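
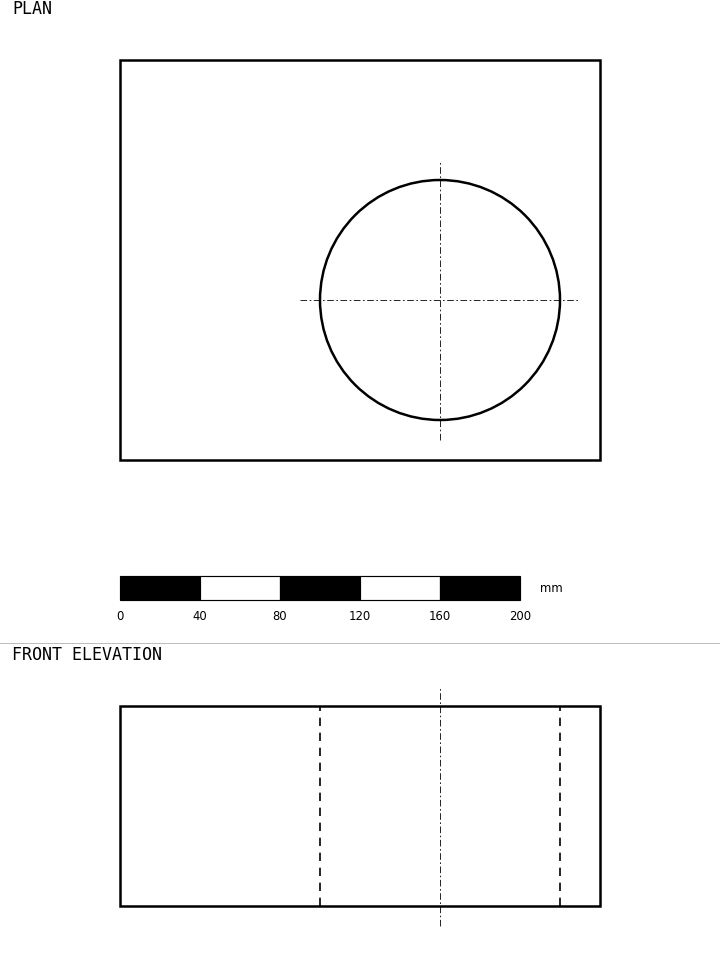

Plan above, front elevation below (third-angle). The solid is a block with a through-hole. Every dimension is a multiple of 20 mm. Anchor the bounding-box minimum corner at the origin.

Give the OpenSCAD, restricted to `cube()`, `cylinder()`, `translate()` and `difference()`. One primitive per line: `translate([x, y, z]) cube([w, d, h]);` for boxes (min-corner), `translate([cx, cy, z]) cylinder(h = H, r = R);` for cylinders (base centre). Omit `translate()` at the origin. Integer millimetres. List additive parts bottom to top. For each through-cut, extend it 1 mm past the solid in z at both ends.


difference() {
  cube([240, 200, 100]);
  translate([160, 80, -1]) cylinder(h = 102, r = 60);
}


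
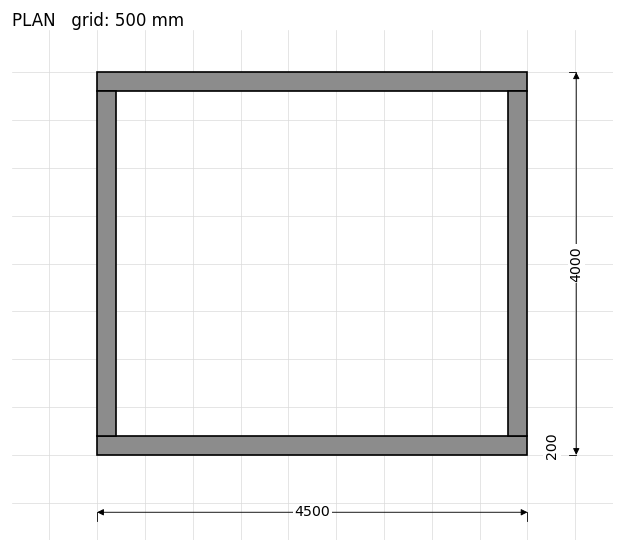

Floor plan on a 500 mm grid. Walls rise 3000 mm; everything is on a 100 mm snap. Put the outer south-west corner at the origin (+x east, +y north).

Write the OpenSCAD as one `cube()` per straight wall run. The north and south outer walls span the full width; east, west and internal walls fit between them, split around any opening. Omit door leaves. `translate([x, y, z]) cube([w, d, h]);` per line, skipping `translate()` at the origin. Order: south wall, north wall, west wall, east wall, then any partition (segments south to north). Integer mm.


cube([4500, 200, 3000]);
translate([0, 3800, 0]) cube([4500, 200, 3000]);
translate([0, 200, 0]) cube([200, 3600, 3000]);
translate([4300, 200, 0]) cube([200, 3600, 3000]);


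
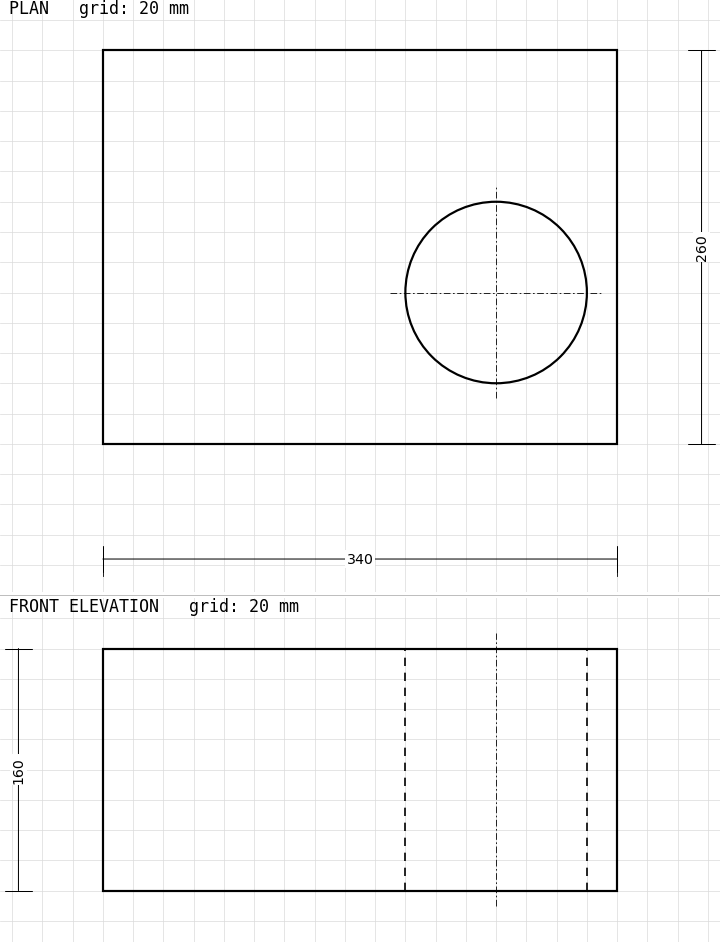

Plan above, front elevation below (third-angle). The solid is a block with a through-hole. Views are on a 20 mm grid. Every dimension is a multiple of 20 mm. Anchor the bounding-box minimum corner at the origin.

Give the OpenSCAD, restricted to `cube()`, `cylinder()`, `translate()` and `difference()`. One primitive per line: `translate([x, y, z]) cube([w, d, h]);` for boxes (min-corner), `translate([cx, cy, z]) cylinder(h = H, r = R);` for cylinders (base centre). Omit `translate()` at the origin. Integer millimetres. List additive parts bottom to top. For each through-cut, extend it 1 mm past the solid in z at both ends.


difference() {
  cube([340, 260, 160]);
  translate([260, 100, -1]) cylinder(h = 162, r = 60);
}


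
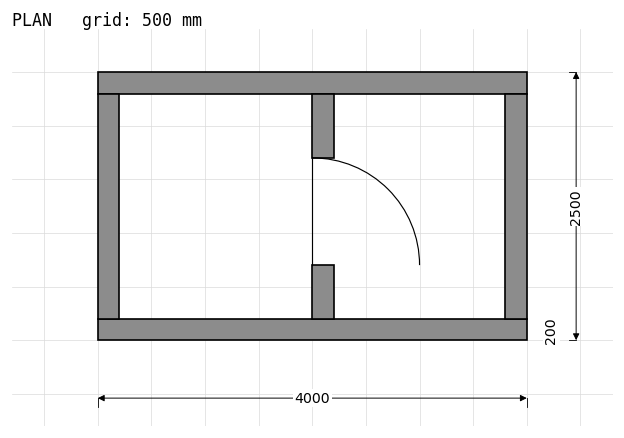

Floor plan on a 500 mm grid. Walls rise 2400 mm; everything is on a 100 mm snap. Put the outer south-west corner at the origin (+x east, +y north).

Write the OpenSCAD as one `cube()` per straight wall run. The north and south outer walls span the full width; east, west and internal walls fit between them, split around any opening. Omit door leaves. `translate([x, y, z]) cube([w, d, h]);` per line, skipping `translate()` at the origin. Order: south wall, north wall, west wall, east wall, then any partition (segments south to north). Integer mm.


cube([4000, 200, 2400]);
translate([0, 2300, 0]) cube([4000, 200, 2400]);
translate([0, 200, 0]) cube([200, 2100, 2400]);
translate([3800, 200, 0]) cube([200, 2100, 2400]);
translate([2000, 200, 0]) cube([200, 500, 2400]);
translate([2000, 1700, 0]) cube([200, 600, 2400]);


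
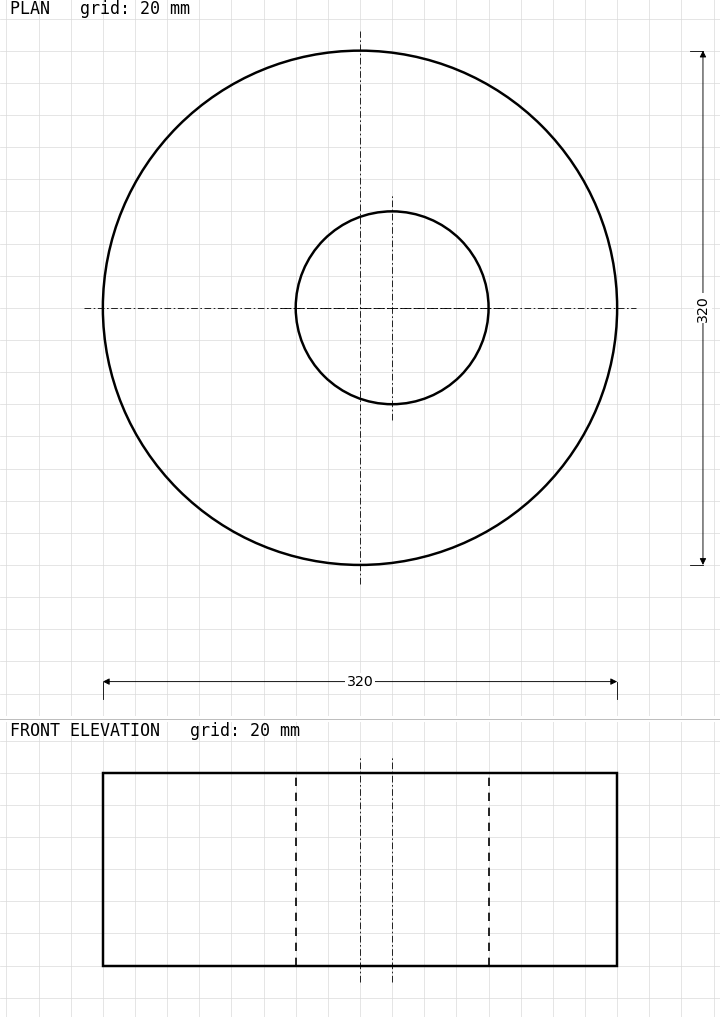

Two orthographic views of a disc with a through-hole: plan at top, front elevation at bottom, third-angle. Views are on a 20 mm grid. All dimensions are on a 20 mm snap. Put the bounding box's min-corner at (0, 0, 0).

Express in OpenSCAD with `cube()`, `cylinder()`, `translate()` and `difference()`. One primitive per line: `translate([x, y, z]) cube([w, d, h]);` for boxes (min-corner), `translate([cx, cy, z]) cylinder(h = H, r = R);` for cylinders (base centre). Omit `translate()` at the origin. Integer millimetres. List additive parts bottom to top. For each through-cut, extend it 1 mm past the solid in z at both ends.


difference() {
  translate([160, 160, 0]) cylinder(h = 120, r = 160);
  translate([180, 160, -1]) cylinder(h = 122, r = 60);
}


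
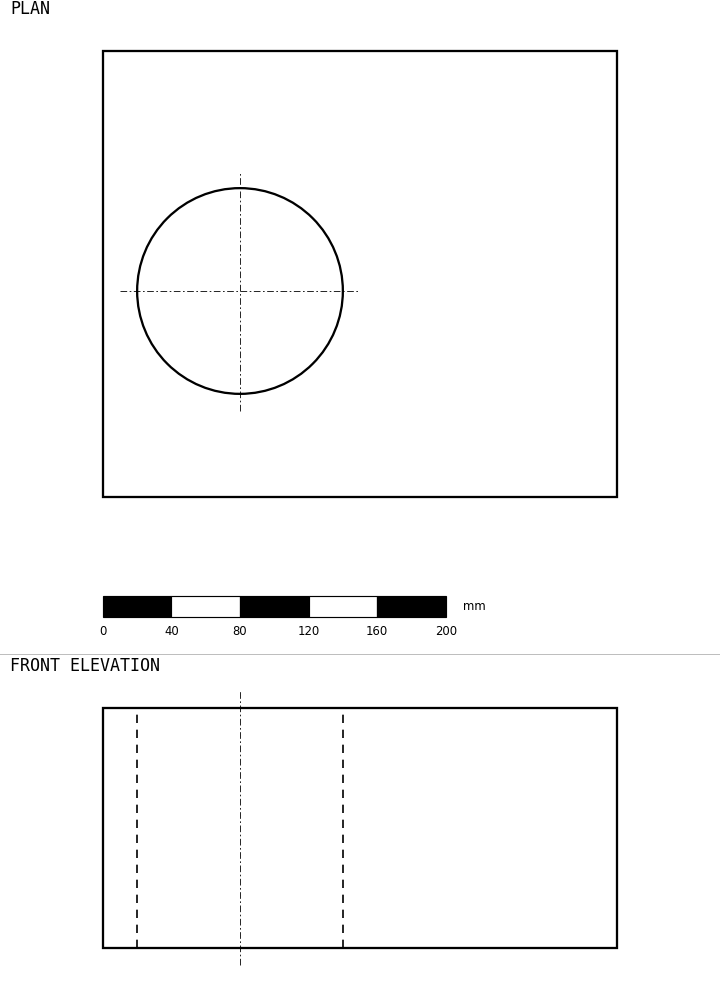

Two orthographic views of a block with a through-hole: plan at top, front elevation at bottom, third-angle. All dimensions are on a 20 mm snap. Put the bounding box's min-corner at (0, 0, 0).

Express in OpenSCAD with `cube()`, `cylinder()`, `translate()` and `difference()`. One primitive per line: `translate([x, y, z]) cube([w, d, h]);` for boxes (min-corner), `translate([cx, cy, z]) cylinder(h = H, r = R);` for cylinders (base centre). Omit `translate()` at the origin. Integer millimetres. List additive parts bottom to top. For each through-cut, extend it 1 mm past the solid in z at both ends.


difference() {
  cube([300, 260, 140]);
  translate([80, 120, -1]) cylinder(h = 142, r = 60);
}


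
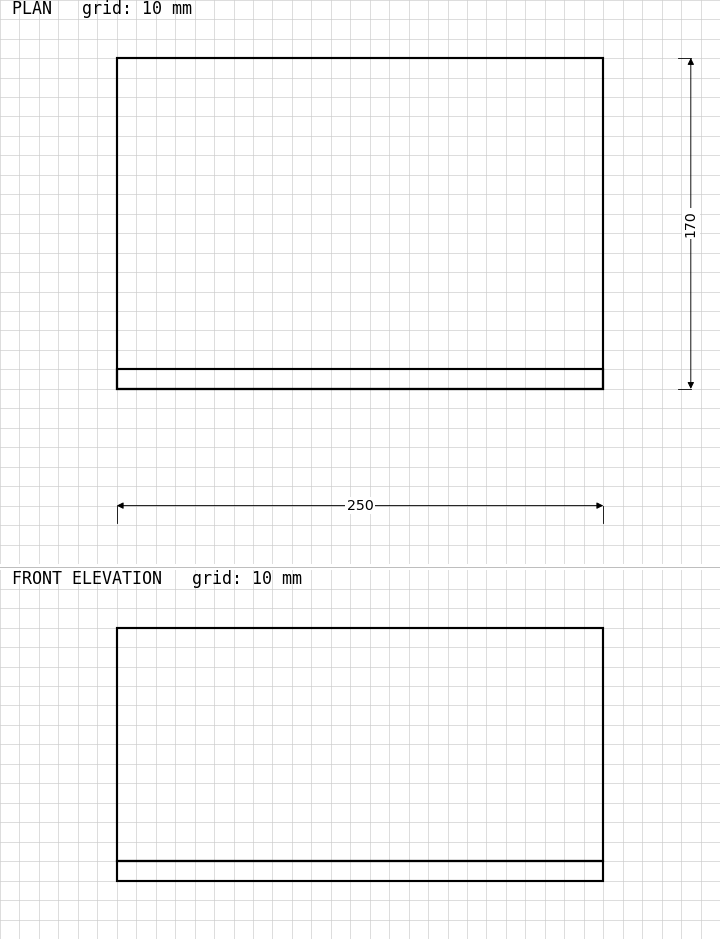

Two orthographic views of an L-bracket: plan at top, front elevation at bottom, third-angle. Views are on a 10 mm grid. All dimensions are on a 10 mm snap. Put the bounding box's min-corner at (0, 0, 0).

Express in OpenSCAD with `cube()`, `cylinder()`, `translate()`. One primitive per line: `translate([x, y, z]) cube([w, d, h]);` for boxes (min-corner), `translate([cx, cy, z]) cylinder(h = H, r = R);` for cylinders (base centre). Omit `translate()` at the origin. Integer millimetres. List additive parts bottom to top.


cube([250, 170, 10]);
translate([0, 0, 10]) cube([250, 10, 120]);


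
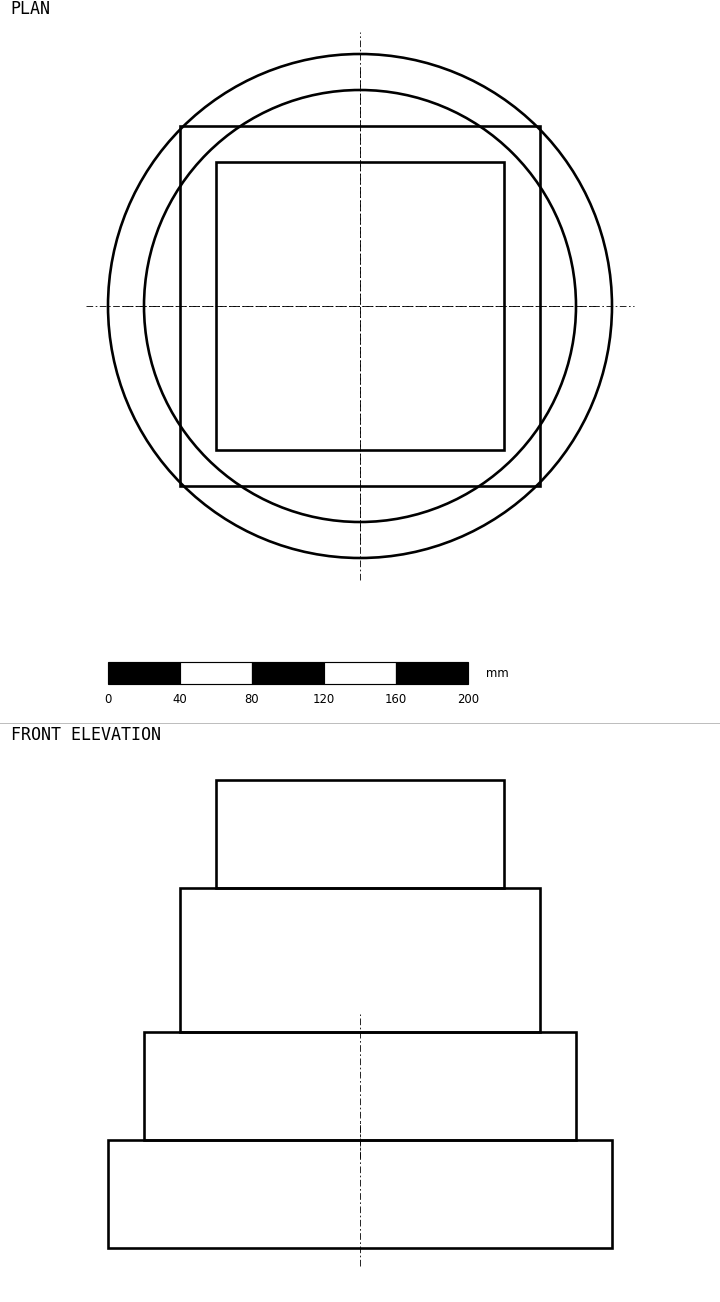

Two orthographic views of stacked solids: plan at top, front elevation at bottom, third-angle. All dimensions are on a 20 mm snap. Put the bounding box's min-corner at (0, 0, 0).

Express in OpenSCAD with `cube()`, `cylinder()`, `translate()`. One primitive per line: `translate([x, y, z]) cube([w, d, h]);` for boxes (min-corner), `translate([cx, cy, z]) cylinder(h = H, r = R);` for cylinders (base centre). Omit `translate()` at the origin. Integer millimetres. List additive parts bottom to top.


translate([140, 140, 0]) cylinder(h = 60, r = 140);
translate([140, 140, 60]) cylinder(h = 60, r = 120);
translate([40, 40, 120]) cube([200, 200, 80]);
translate([60, 60, 200]) cube([160, 160, 60]);


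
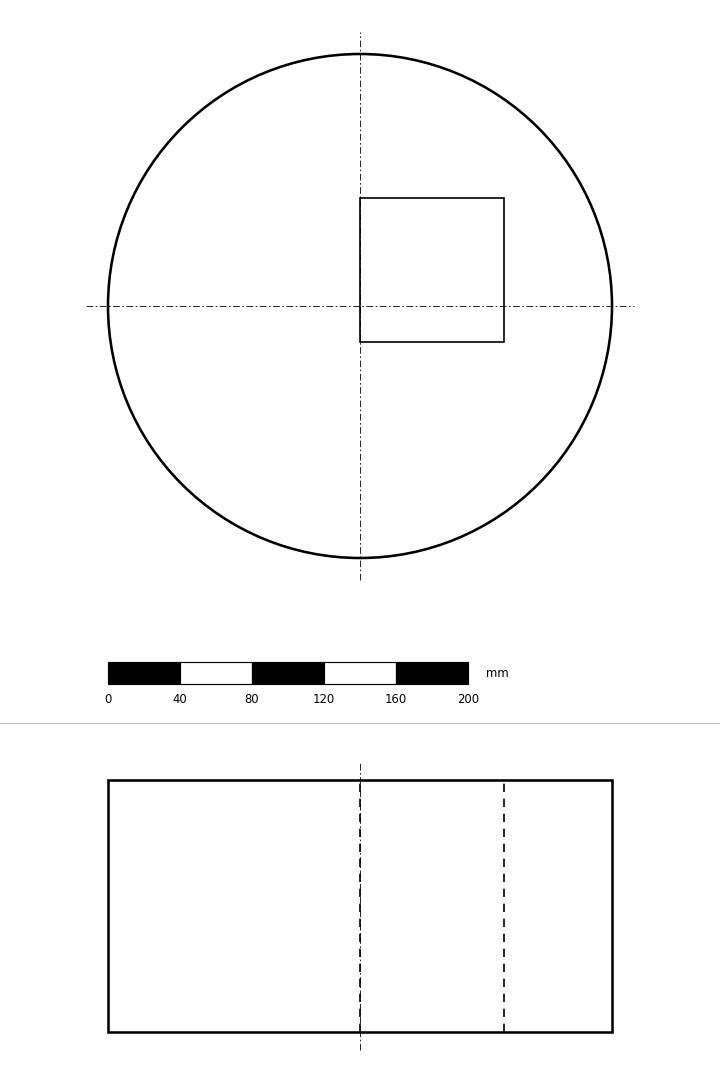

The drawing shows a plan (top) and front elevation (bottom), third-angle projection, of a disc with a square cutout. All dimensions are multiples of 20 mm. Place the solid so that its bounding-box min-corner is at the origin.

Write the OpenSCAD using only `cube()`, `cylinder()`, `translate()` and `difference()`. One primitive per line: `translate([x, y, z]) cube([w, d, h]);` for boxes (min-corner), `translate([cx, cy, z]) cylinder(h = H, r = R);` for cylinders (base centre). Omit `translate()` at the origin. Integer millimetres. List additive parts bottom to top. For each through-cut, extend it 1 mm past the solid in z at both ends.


difference() {
  translate([140, 140, 0]) cylinder(h = 140, r = 140);
  translate([140, 120, -1]) cube([80, 80, 142]);
}


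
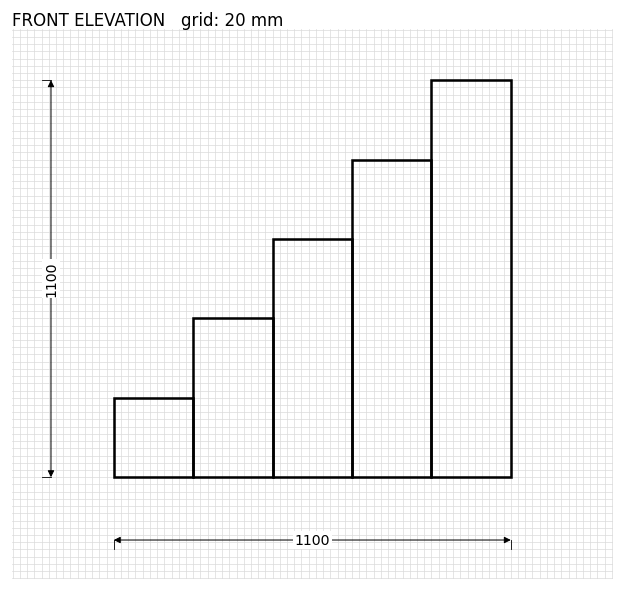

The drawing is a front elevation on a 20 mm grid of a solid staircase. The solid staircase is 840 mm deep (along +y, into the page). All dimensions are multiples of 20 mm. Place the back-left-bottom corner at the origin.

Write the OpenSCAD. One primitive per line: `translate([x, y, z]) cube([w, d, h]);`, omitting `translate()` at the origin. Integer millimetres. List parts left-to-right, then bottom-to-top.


cube([220, 840, 220]);
translate([220, 0, 0]) cube([220, 840, 440]);
translate([440, 0, 0]) cube([220, 840, 660]);
translate([660, 0, 0]) cube([220, 840, 880]);
translate([880, 0, 0]) cube([220, 840, 1100]);


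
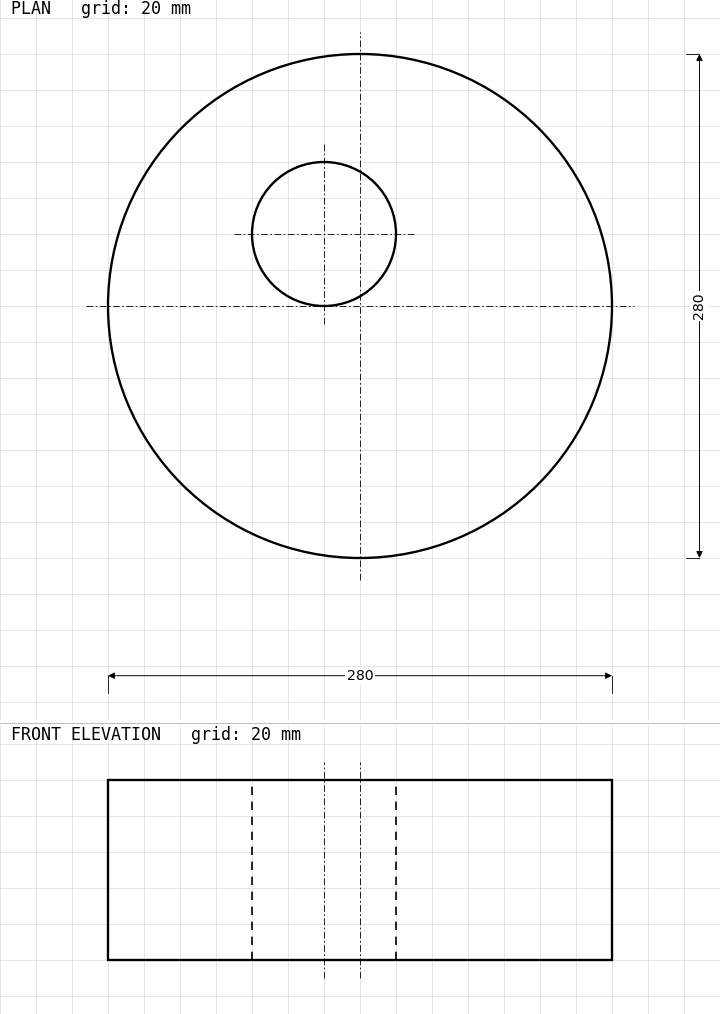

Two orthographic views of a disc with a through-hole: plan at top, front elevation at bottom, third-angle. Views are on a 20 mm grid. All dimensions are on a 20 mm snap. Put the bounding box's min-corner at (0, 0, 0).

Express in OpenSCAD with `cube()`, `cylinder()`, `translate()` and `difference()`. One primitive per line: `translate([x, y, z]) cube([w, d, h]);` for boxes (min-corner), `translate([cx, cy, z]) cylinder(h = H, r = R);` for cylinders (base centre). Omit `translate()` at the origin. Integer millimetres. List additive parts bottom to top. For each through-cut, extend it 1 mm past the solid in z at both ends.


difference() {
  translate([140, 140, 0]) cylinder(h = 100, r = 140);
  translate([120, 180, -1]) cylinder(h = 102, r = 40);
}


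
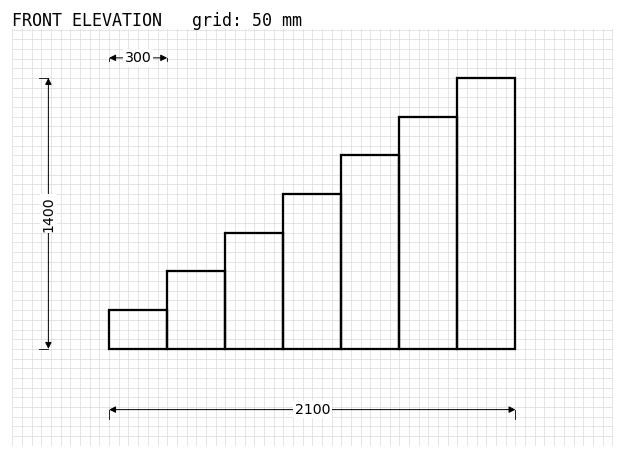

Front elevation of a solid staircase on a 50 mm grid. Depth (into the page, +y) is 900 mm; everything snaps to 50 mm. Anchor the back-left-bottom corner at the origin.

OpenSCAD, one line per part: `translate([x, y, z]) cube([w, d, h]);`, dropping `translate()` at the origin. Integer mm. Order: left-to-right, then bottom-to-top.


cube([300, 900, 200]);
translate([300, 0, 0]) cube([300, 900, 400]);
translate([600, 0, 0]) cube([300, 900, 600]);
translate([900, 0, 0]) cube([300, 900, 800]);
translate([1200, 0, 0]) cube([300, 900, 1000]);
translate([1500, 0, 0]) cube([300, 900, 1200]);
translate([1800, 0, 0]) cube([300, 900, 1400]);


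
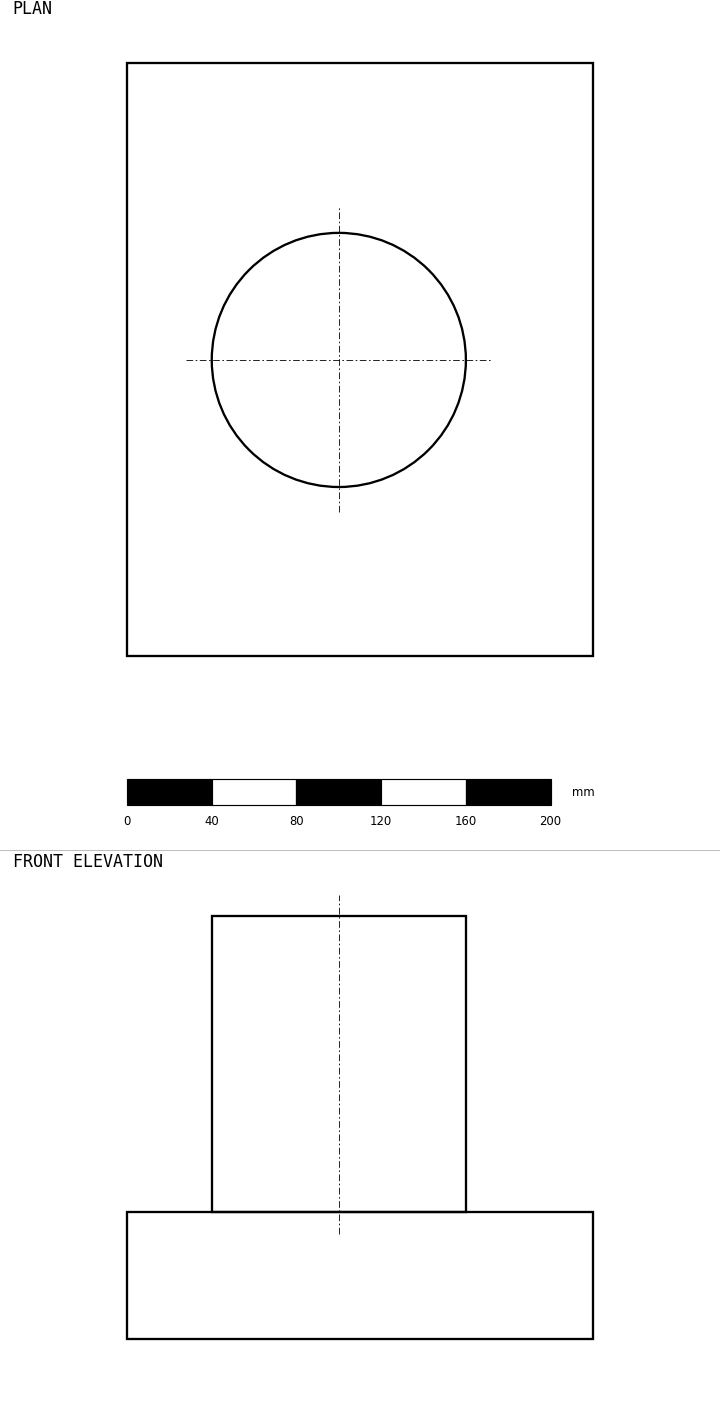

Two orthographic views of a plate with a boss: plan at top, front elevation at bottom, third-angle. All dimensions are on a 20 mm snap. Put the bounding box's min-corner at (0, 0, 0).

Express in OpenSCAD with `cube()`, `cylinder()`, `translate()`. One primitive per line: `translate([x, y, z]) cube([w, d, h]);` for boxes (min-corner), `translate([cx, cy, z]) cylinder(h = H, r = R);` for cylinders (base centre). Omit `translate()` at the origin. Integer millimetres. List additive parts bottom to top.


cube([220, 280, 60]);
translate([100, 140, 60]) cylinder(h = 140, r = 60);


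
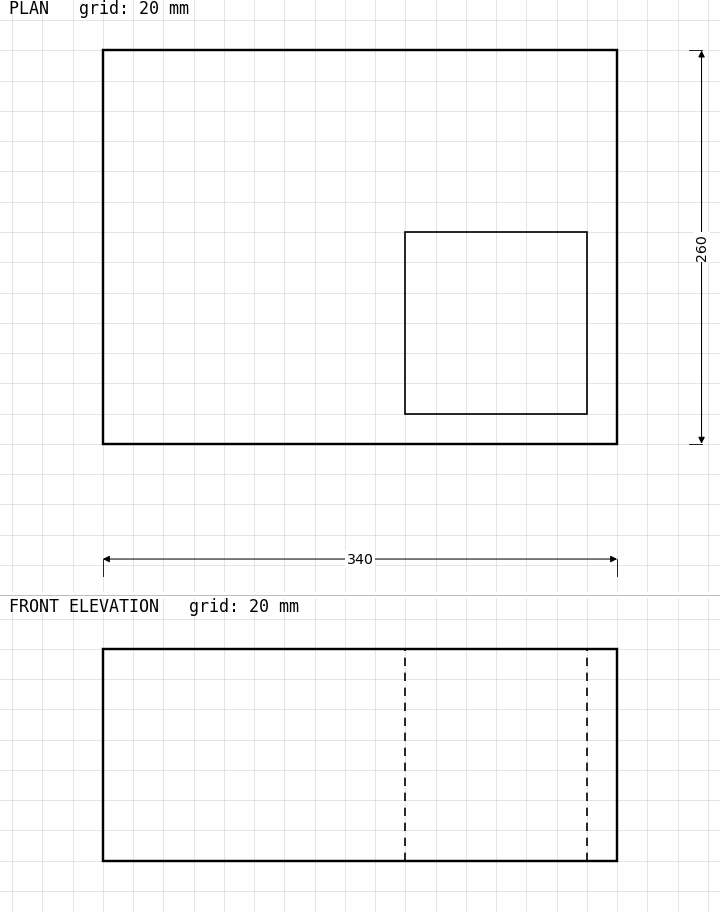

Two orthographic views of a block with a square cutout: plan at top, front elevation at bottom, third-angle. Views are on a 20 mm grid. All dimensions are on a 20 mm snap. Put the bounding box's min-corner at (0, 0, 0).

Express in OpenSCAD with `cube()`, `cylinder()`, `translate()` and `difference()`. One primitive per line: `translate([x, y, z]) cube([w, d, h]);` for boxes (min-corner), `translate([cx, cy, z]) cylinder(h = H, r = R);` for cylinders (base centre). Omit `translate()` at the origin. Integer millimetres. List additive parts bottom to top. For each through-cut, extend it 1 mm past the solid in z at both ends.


difference() {
  cube([340, 260, 140]);
  translate([200, 20, -1]) cube([120, 120, 142]);
}


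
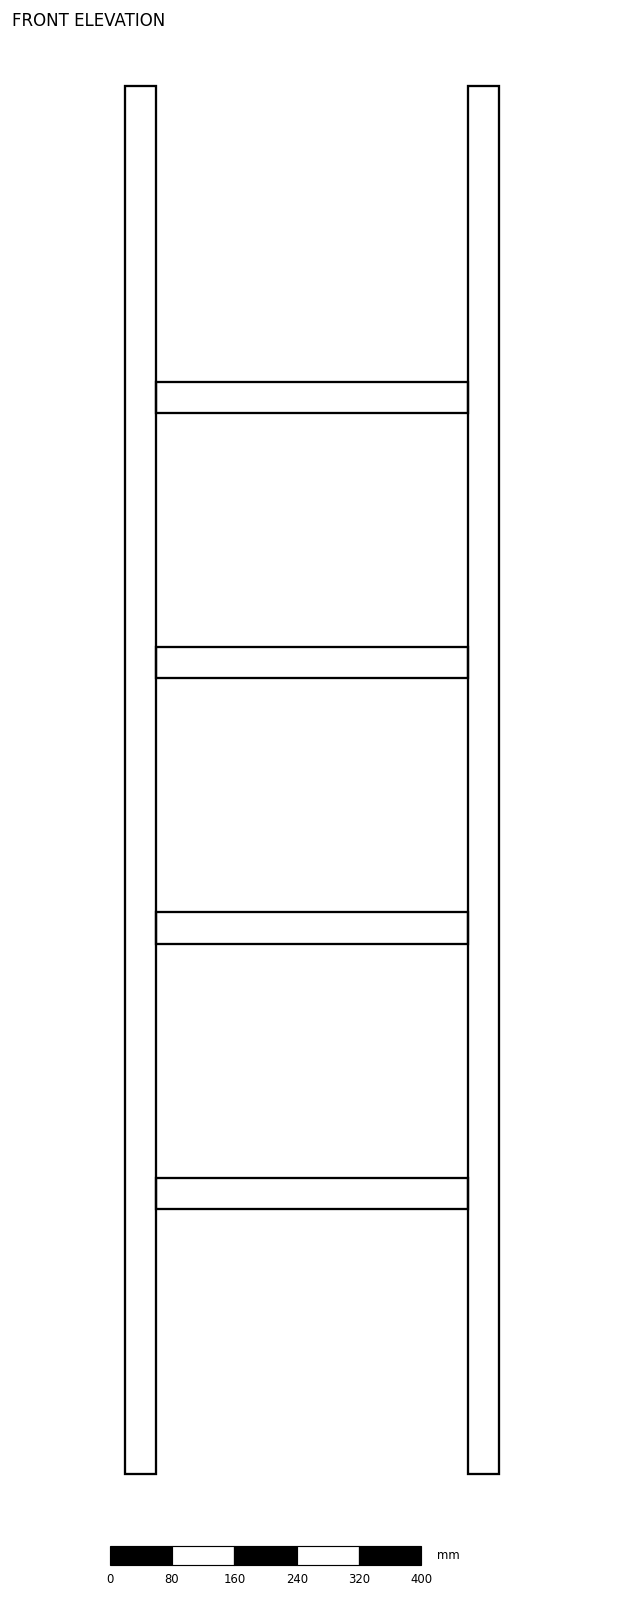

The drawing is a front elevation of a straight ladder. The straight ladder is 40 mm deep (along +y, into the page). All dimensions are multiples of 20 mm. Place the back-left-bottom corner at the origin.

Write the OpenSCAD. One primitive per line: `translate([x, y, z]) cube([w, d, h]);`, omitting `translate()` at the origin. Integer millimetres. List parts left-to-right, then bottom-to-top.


cube([40, 40, 1780]);
translate([40, 0, 340]) cube([400, 40, 40]);
translate([40, 0, 680]) cube([400, 40, 40]);
translate([40, 0, 1020]) cube([400, 40, 40]);
translate([40, 0, 1360]) cube([400, 40, 40]);
translate([440, 0, 0]) cube([40, 40, 1780]);


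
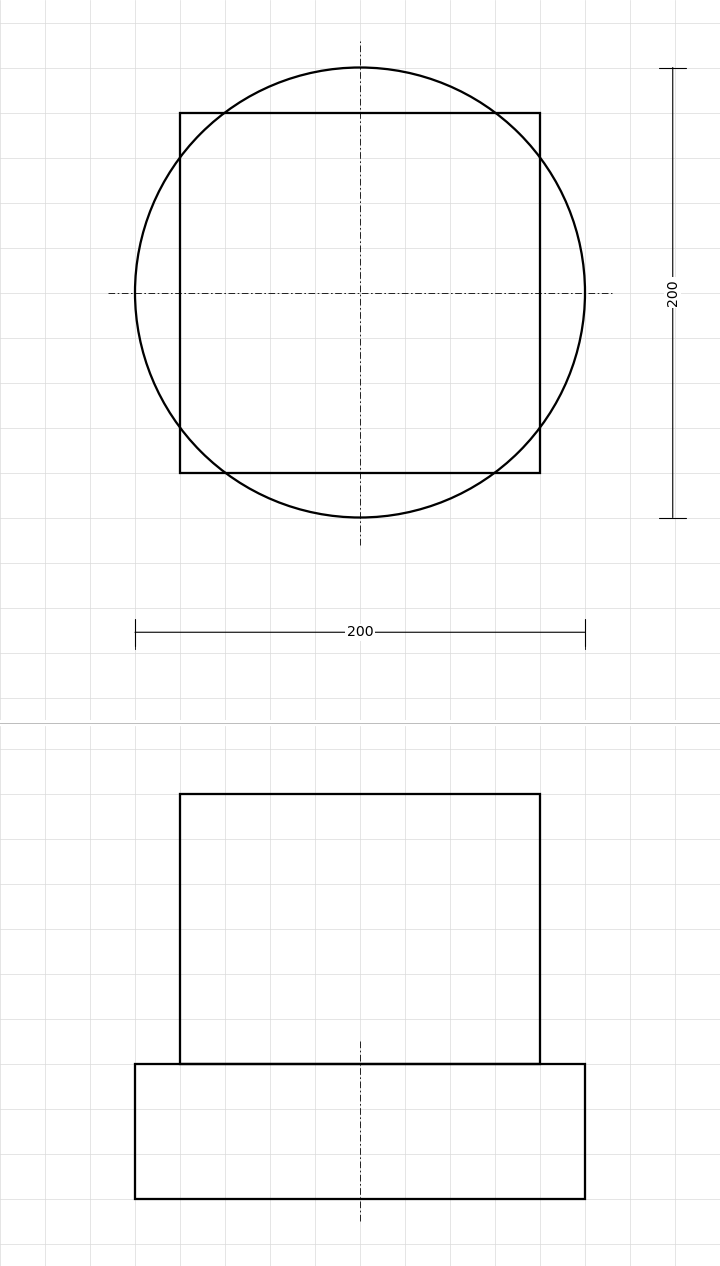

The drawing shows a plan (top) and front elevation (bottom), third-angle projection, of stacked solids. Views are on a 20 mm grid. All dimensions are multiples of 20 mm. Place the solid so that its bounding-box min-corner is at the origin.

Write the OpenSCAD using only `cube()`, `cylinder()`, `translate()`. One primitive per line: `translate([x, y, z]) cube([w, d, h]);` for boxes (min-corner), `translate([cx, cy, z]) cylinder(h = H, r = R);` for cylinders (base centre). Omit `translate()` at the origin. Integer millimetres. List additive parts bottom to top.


translate([100, 100, 0]) cylinder(h = 60, r = 100);
translate([20, 20, 60]) cube([160, 160, 120]);


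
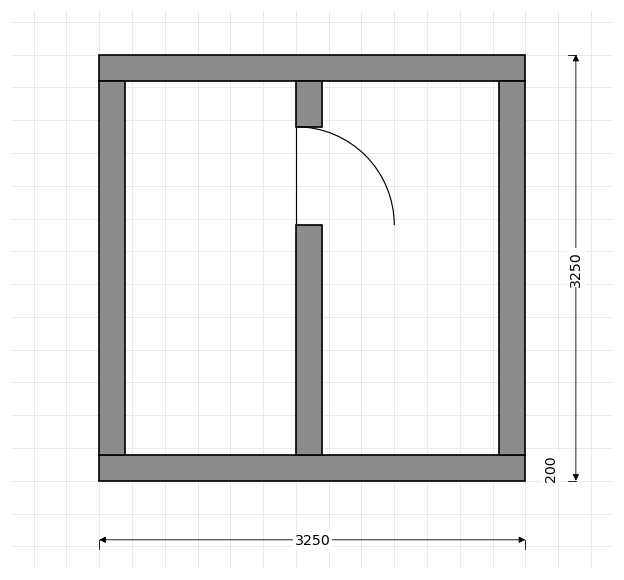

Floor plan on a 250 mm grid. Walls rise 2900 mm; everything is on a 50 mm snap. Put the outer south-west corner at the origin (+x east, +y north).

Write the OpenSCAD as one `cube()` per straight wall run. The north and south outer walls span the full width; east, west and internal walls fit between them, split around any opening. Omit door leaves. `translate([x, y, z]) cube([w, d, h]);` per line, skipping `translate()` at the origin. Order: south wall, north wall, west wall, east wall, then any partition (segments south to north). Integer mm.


cube([3250, 200, 2900]);
translate([0, 3050, 0]) cube([3250, 200, 2900]);
translate([0, 200, 0]) cube([200, 2850, 2900]);
translate([3050, 200, 0]) cube([200, 2850, 2900]);
translate([1500, 200, 0]) cube([200, 1750, 2900]);
translate([1500, 2700, 0]) cube([200, 350, 2900]);


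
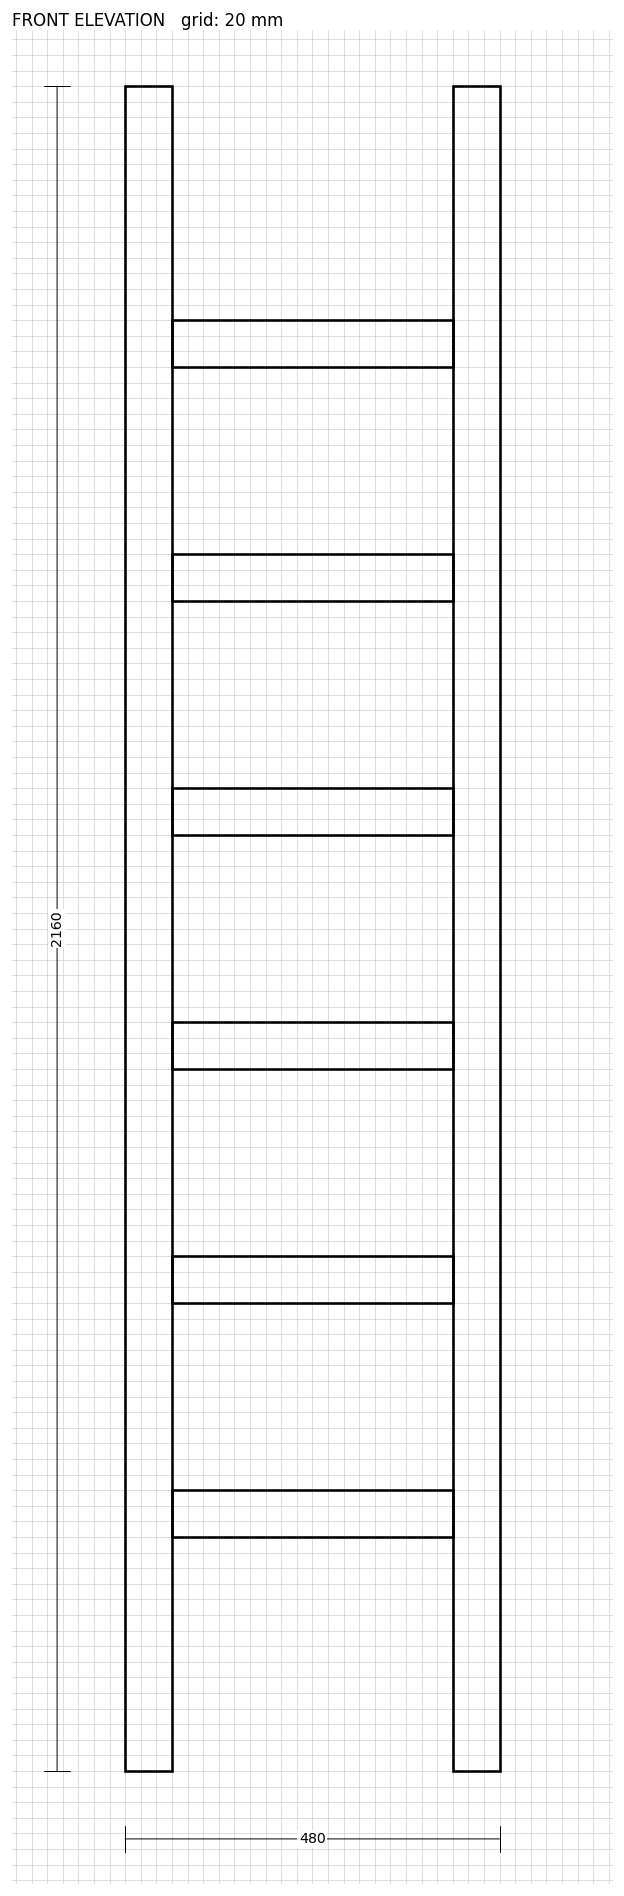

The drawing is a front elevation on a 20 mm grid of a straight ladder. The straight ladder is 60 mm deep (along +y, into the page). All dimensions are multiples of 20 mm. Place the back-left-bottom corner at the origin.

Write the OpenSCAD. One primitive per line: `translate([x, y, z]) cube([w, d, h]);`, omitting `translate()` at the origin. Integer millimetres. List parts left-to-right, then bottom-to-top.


cube([60, 60, 2160]);
translate([60, 0, 300]) cube([360, 60, 60]);
translate([60, 0, 600]) cube([360, 60, 60]);
translate([60, 0, 900]) cube([360, 60, 60]);
translate([60, 0, 1200]) cube([360, 60, 60]);
translate([60, 0, 1500]) cube([360, 60, 60]);
translate([60, 0, 1800]) cube([360, 60, 60]);
translate([420, 0, 0]) cube([60, 60, 2160]);


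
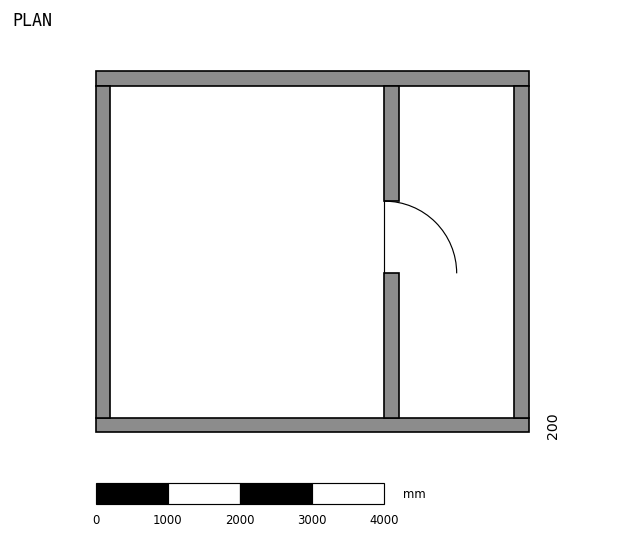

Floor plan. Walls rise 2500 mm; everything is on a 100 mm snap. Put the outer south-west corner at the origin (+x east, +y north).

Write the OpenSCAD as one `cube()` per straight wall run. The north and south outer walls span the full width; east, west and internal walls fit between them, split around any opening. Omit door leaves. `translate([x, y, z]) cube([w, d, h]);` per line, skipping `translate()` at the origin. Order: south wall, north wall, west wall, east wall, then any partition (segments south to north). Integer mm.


cube([6000, 200, 2500]);
translate([0, 4800, 0]) cube([6000, 200, 2500]);
translate([0, 200, 0]) cube([200, 4600, 2500]);
translate([5800, 200, 0]) cube([200, 4600, 2500]);
translate([4000, 200, 0]) cube([200, 2000, 2500]);
translate([4000, 3200, 0]) cube([200, 1600, 2500]);


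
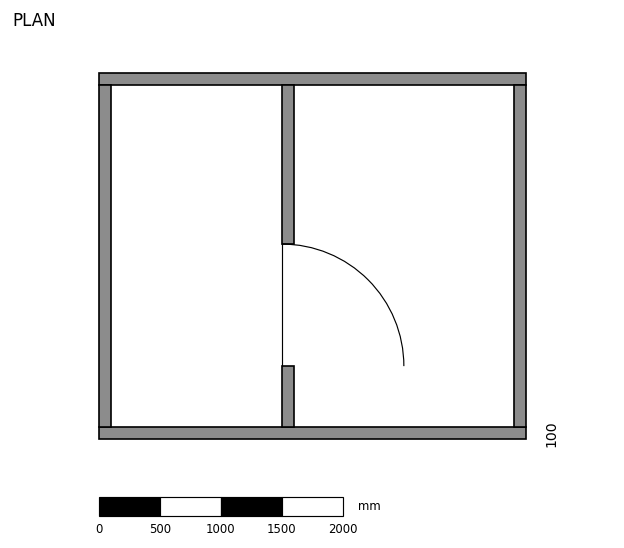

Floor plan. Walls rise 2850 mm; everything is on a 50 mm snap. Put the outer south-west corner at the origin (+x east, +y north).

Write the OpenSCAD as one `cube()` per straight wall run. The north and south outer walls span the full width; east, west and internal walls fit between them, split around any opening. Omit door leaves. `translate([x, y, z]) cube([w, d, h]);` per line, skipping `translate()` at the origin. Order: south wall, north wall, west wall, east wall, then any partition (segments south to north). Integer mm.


cube([3500, 100, 2850]);
translate([0, 2900, 0]) cube([3500, 100, 2850]);
translate([0, 100, 0]) cube([100, 2800, 2850]);
translate([3400, 100, 0]) cube([100, 2800, 2850]);
translate([1500, 100, 0]) cube([100, 500, 2850]);
translate([1500, 1600, 0]) cube([100, 1300, 2850]);


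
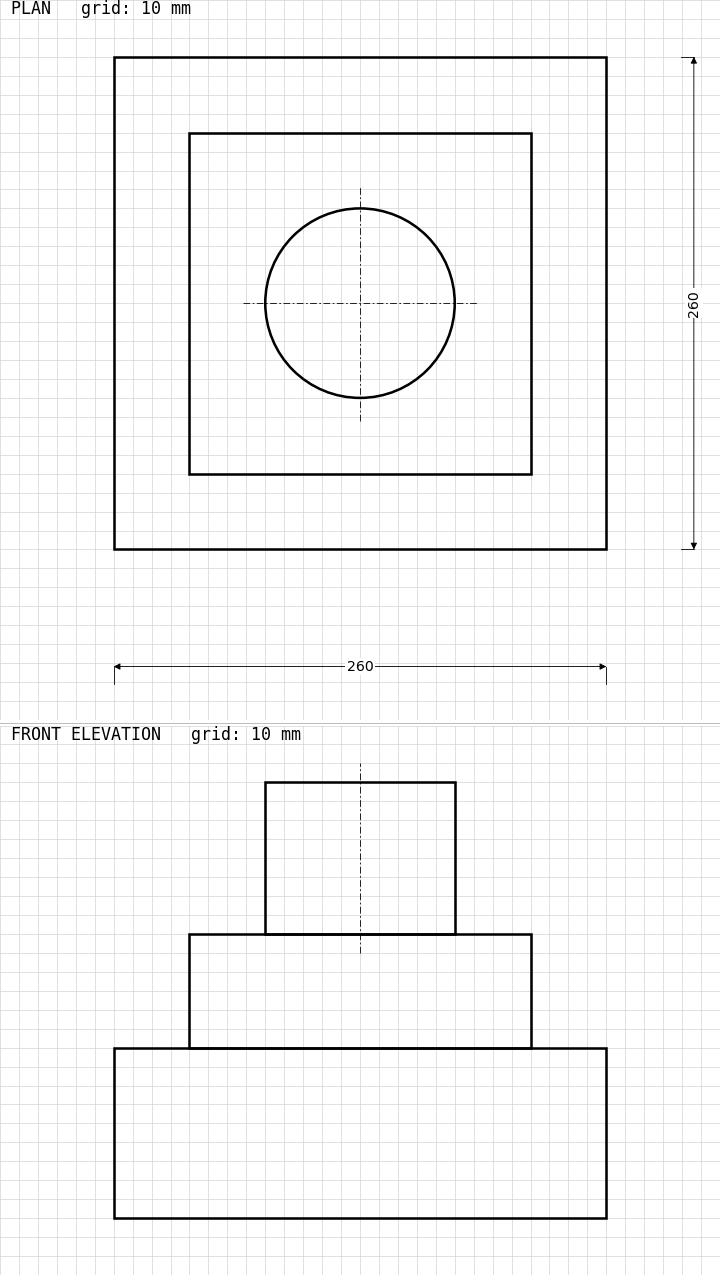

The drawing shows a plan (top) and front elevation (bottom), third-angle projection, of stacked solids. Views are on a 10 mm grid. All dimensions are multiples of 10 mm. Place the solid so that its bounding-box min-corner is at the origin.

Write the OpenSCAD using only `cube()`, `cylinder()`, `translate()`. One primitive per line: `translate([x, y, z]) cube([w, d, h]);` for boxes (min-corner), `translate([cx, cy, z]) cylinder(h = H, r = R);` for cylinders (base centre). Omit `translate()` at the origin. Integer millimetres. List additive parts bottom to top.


cube([260, 260, 90]);
translate([40, 40, 90]) cube([180, 180, 60]);
translate([130, 130, 150]) cylinder(h = 80, r = 50);


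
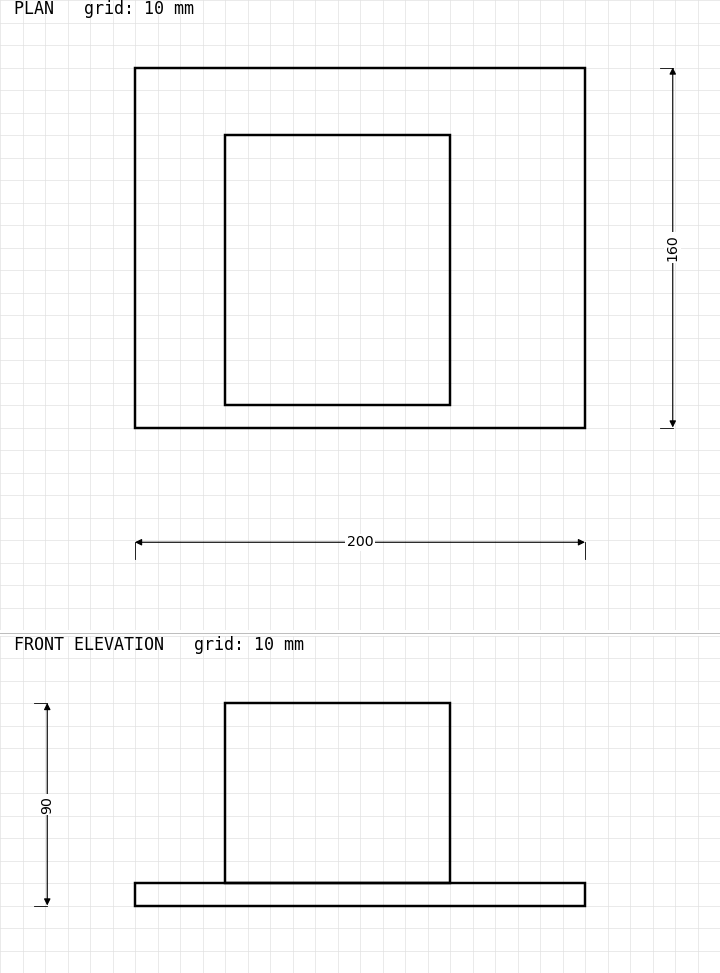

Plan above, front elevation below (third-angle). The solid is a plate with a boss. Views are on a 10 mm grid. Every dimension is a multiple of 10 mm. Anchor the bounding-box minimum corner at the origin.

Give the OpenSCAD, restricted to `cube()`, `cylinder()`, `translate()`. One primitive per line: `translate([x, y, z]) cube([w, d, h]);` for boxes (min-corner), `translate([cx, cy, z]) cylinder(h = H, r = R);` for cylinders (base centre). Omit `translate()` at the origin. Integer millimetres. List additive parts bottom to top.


cube([200, 160, 10]);
translate([40, 10, 10]) cube([100, 120, 80]);


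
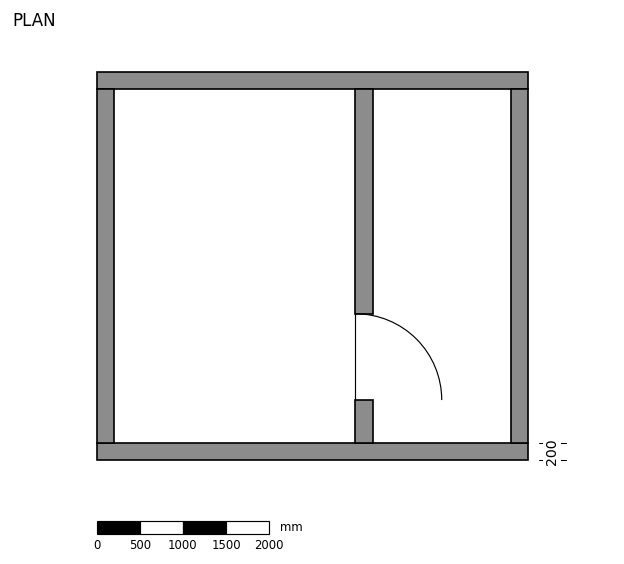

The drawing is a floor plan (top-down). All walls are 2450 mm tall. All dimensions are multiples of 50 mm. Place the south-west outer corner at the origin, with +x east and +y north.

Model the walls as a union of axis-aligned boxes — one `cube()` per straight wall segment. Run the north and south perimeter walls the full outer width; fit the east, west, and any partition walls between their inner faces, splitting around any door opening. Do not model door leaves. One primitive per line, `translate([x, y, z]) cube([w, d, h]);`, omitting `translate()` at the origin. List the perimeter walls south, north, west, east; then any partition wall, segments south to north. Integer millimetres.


cube([5000, 200, 2450]);
translate([0, 4300, 0]) cube([5000, 200, 2450]);
translate([0, 200, 0]) cube([200, 4100, 2450]);
translate([4800, 200, 0]) cube([200, 4100, 2450]);
translate([3000, 200, 0]) cube([200, 500, 2450]);
translate([3000, 1700, 0]) cube([200, 2600, 2450]);


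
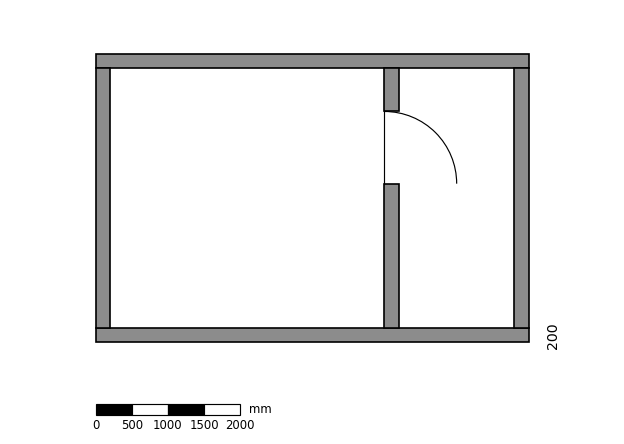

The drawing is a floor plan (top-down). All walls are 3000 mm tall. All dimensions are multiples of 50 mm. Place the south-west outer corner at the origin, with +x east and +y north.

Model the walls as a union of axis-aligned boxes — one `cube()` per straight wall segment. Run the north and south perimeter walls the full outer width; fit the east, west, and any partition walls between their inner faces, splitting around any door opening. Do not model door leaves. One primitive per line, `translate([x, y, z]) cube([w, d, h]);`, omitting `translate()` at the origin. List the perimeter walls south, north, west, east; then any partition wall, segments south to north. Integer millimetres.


cube([6000, 200, 3000]);
translate([0, 3800, 0]) cube([6000, 200, 3000]);
translate([0, 200, 0]) cube([200, 3600, 3000]);
translate([5800, 200, 0]) cube([200, 3600, 3000]);
translate([4000, 200, 0]) cube([200, 2000, 3000]);
translate([4000, 3200, 0]) cube([200, 600, 3000]);


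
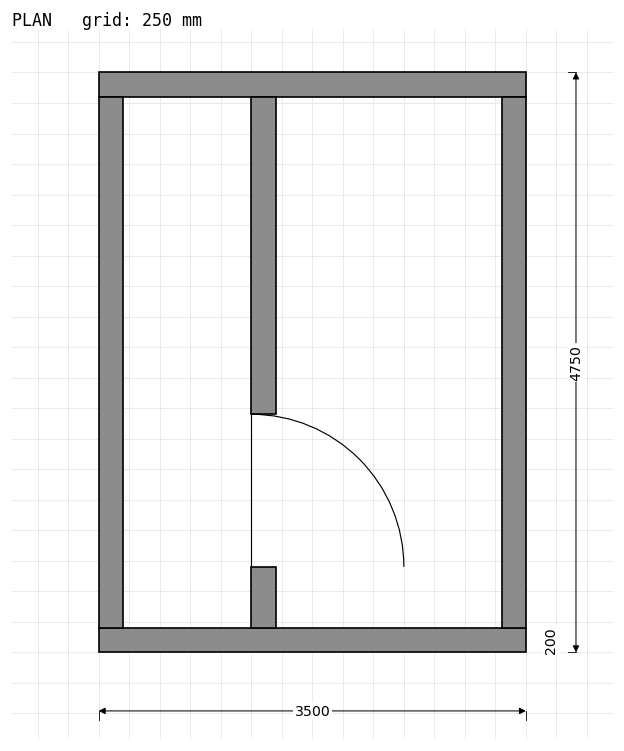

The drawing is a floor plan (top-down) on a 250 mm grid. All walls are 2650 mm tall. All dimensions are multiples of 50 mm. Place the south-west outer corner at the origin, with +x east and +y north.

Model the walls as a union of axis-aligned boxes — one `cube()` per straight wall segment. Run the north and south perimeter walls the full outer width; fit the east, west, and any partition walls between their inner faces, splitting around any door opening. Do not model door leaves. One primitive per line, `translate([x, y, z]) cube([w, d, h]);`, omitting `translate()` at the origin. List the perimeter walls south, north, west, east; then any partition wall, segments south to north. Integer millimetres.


cube([3500, 200, 2650]);
translate([0, 4550, 0]) cube([3500, 200, 2650]);
translate([0, 200, 0]) cube([200, 4350, 2650]);
translate([3300, 200, 0]) cube([200, 4350, 2650]);
translate([1250, 200, 0]) cube([200, 500, 2650]);
translate([1250, 1950, 0]) cube([200, 2600, 2650]);


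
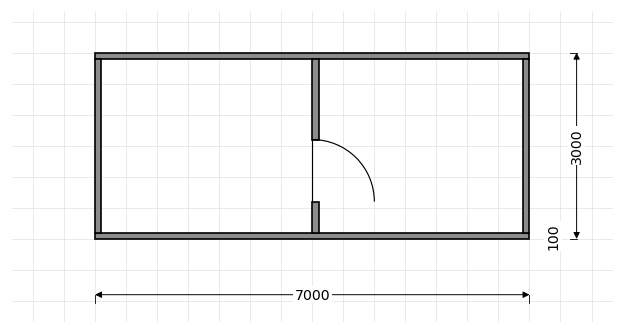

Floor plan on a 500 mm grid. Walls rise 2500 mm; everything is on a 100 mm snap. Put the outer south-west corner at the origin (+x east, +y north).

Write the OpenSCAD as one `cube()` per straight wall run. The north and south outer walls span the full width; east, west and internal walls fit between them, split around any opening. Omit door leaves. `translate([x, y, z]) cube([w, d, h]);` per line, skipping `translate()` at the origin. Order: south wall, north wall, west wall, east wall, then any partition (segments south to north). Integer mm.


cube([7000, 100, 2500]);
translate([0, 2900, 0]) cube([7000, 100, 2500]);
translate([0, 100, 0]) cube([100, 2800, 2500]);
translate([6900, 100, 0]) cube([100, 2800, 2500]);
translate([3500, 100, 0]) cube([100, 500, 2500]);
translate([3500, 1600, 0]) cube([100, 1300, 2500]);


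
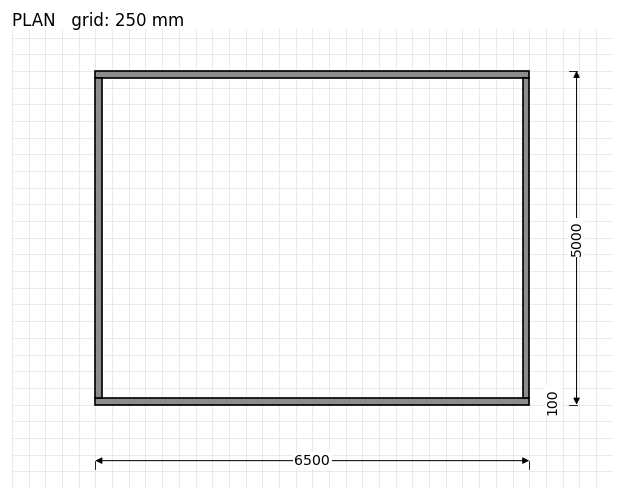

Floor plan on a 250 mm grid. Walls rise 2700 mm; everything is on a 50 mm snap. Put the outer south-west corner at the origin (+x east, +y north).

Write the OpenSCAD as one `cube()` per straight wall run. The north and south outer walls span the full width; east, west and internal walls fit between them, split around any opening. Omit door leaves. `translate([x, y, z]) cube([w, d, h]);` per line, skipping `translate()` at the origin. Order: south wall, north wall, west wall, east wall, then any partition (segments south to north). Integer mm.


cube([6500, 100, 2700]);
translate([0, 4900, 0]) cube([6500, 100, 2700]);
translate([0, 100, 0]) cube([100, 4800, 2700]);
translate([6400, 100, 0]) cube([100, 4800, 2700]);


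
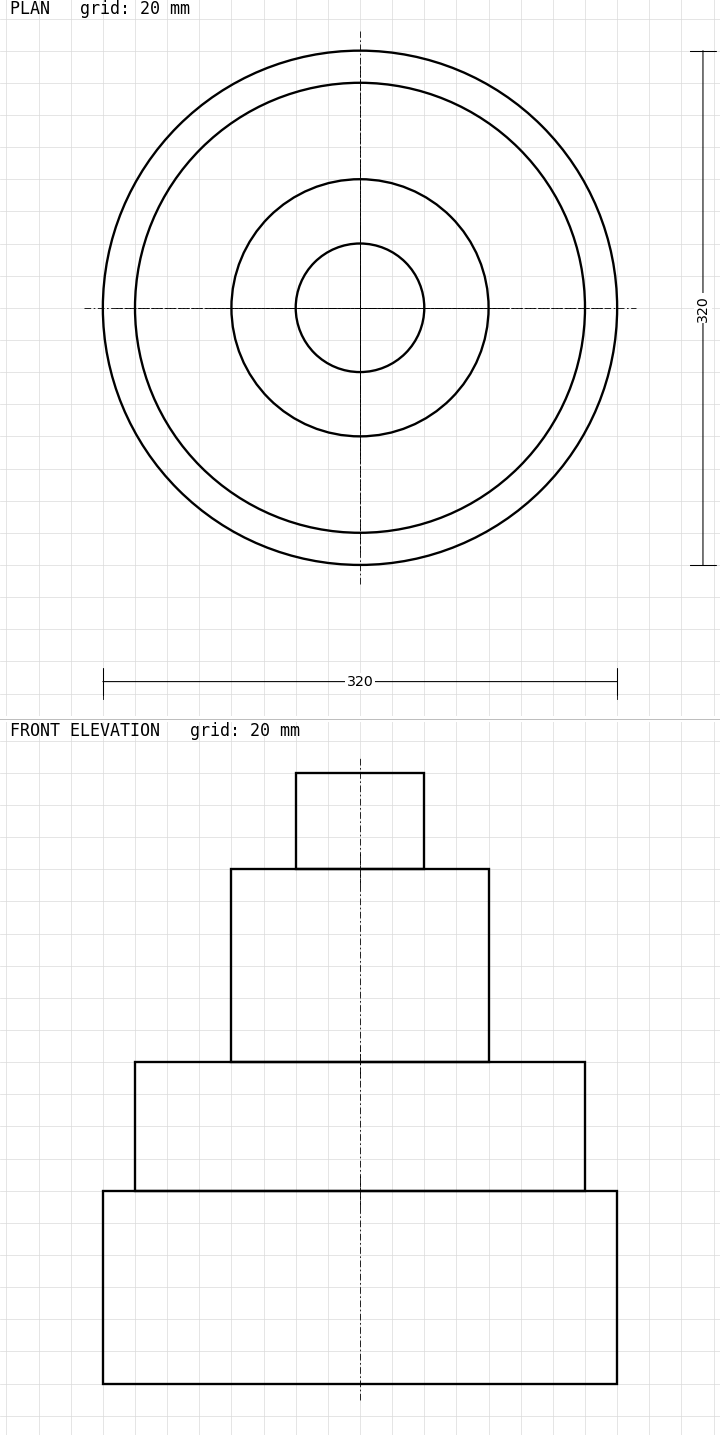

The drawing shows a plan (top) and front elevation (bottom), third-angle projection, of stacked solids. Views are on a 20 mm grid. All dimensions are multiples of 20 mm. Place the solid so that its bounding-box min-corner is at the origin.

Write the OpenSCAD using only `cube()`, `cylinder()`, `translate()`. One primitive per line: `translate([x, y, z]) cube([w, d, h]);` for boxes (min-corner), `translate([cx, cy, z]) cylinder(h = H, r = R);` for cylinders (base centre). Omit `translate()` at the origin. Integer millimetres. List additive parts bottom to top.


translate([160, 160, 0]) cylinder(h = 120, r = 160);
translate([160, 160, 120]) cylinder(h = 80, r = 140);
translate([160, 160, 200]) cylinder(h = 120, r = 80);
translate([160, 160, 320]) cylinder(h = 60, r = 40);


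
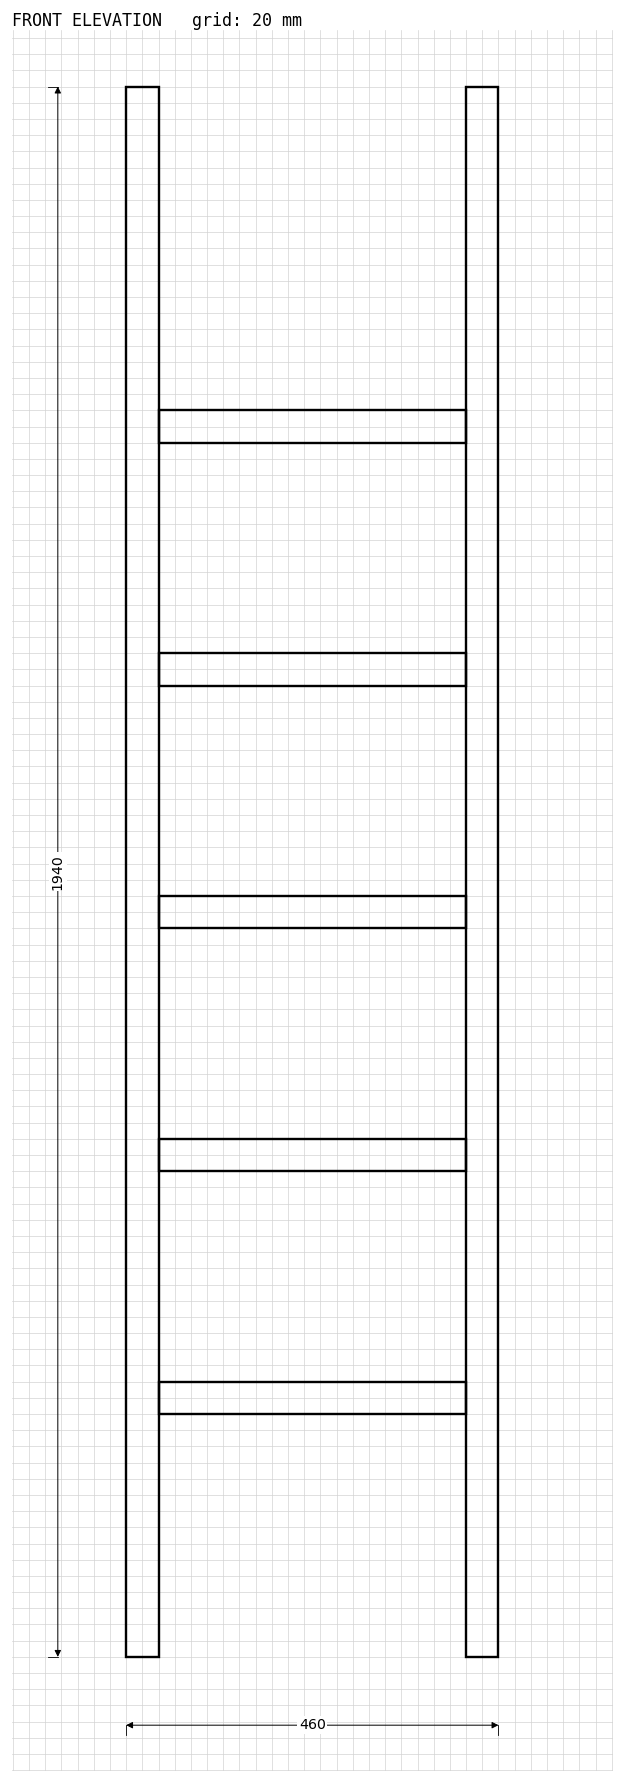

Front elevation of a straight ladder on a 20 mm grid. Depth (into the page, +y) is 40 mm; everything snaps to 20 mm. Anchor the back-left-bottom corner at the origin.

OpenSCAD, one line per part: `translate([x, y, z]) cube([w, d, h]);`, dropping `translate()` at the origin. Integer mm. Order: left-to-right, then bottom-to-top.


cube([40, 40, 1940]);
translate([40, 0, 300]) cube([380, 40, 40]);
translate([40, 0, 600]) cube([380, 40, 40]);
translate([40, 0, 900]) cube([380, 40, 40]);
translate([40, 0, 1200]) cube([380, 40, 40]);
translate([40, 0, 1500]) cube([380, 40, 40]);
translate([420, 0, 0]) cube([40, 40, 1940]);


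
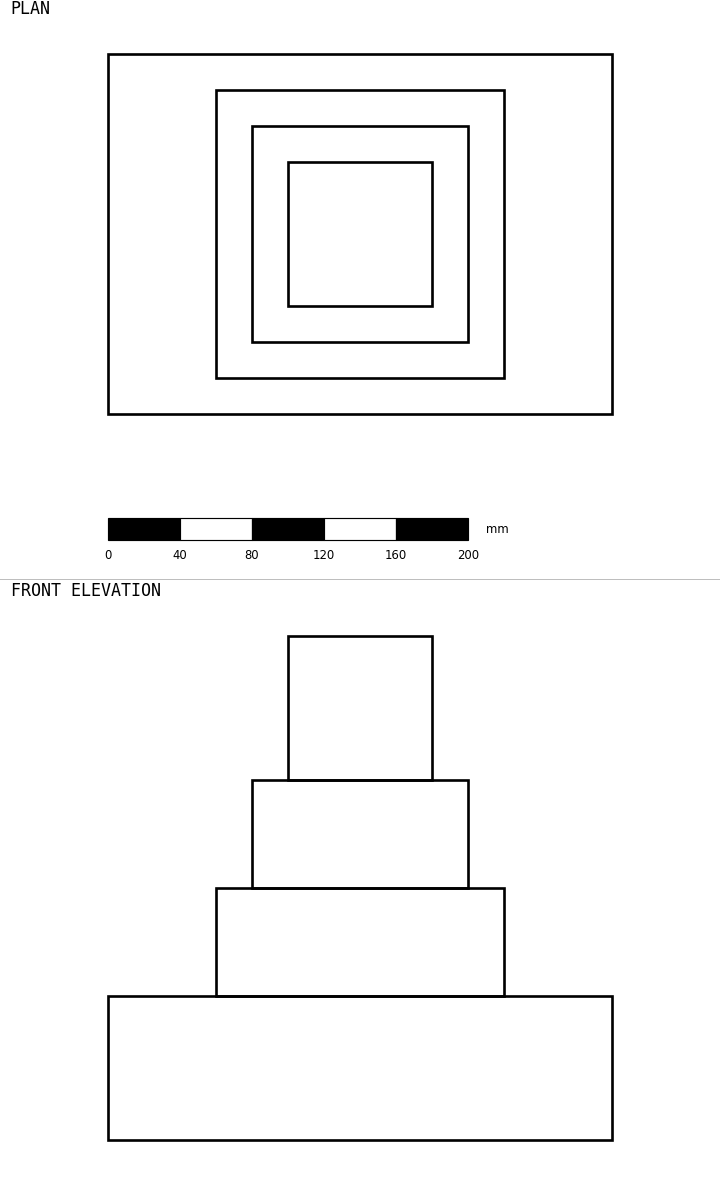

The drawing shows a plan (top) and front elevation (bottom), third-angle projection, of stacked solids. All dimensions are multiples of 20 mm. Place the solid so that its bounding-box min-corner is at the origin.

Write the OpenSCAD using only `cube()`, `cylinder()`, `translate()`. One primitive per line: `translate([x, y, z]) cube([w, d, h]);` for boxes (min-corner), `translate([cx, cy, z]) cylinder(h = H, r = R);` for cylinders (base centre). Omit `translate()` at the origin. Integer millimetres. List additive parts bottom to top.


cube([280, 200, 80]);
translate([60, 20, 80]) cube([160, 160, 60]);
translate([80, 40, 140]) cube([120, 120, 60]);
translate([100, 60, 200]) cube([80, 80, 80]);


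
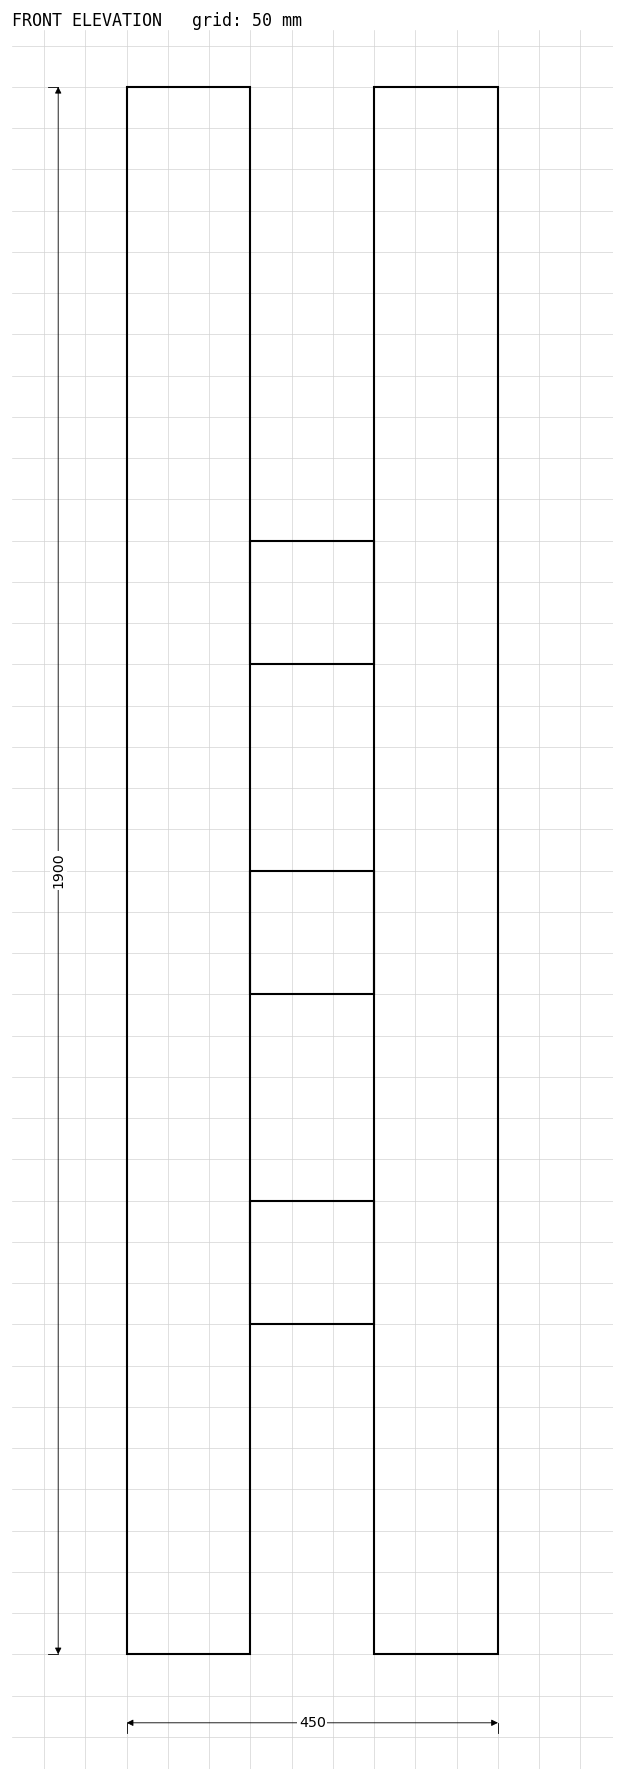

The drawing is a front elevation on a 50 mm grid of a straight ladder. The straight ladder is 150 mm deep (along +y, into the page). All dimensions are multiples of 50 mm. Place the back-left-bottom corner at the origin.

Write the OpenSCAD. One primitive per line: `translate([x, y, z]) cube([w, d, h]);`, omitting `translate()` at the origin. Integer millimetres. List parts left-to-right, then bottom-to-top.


cube([150, 150, 1900]);
translate([150, 0, 400]) cube([150, 150, 150]);
translate([150, 0, 800]) cube([150, 150, 150]);
translate([150, 0, 1200]) cube([150, 150, 150]);
translate([300, 0, 0]) cube([150, 150, 1900]);


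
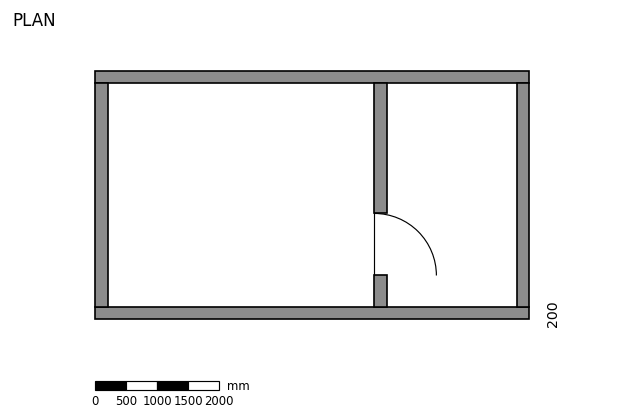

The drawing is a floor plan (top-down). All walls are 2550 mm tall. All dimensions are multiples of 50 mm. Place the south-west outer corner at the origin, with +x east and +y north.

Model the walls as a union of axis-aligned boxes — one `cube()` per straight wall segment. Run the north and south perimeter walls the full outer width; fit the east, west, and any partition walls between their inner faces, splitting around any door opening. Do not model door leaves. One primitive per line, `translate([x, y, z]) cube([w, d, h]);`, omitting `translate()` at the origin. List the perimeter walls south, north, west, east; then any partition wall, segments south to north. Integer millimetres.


cube([7000, 200, 2550]);
translate([0, 3800, 0]) cube([7000, 200, 2550]);
translate([0, 200, 0]) cube([200, 3600, 2550]);
translate([6800, 200, 0]) cube([200, 3600, 2550]);
translate([4500, 200, 0]) cube([200, 500, 2550]);
translate([4500, 1700, 0]) cube([200, 2100, 2550]);


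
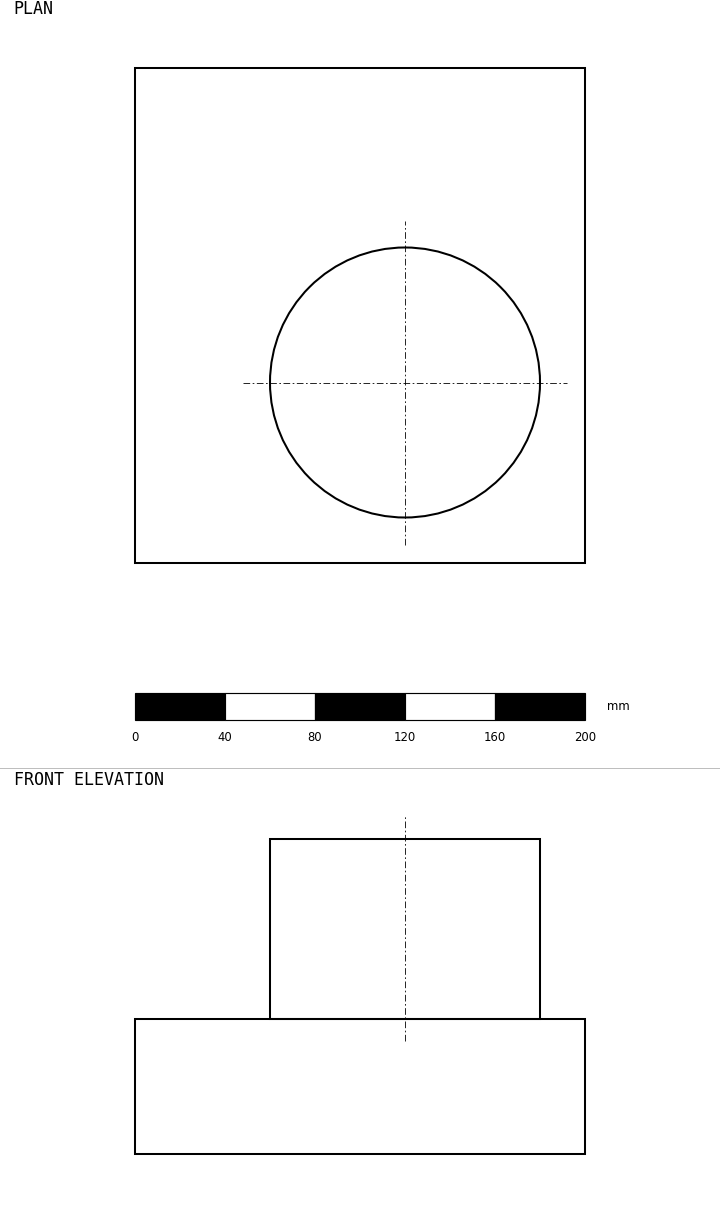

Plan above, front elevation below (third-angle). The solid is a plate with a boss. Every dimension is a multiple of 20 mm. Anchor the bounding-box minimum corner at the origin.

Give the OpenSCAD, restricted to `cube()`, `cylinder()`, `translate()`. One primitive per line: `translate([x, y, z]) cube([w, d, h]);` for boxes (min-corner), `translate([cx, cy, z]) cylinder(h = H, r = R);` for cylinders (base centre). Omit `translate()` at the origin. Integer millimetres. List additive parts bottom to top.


cube([200, 220, 60]);
translate([120, 80, 60]) cylinder(h = 80, r = 60);


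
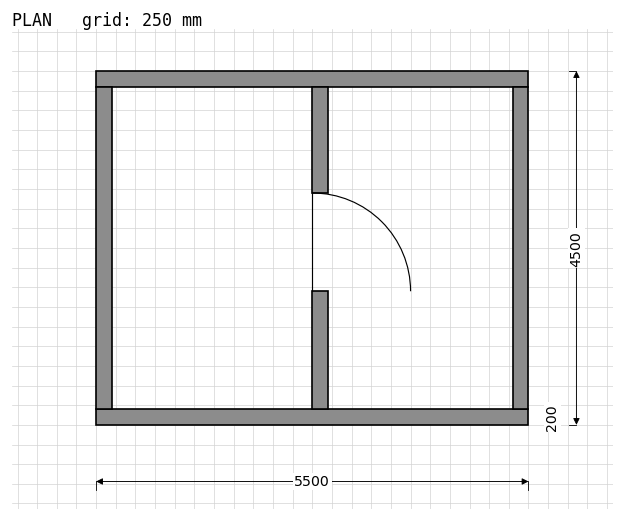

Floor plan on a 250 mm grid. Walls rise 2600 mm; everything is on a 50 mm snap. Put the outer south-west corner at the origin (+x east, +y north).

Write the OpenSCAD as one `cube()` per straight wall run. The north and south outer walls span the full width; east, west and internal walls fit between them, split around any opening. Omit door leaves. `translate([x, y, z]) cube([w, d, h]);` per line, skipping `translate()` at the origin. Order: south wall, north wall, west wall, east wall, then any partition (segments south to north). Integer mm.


cube([5500, 200, 2600]);
translate([0, 4300, 0]) cube([5500, 200, 2600]);
translate([0, 200, 0]) cube([200, 4100, 2600]);
translate([5300, 200, 0]) cube([200, 4100, 2600]);
translate([2750, 200, 0]) cube([200, 1500, 2600]);
translate([2750, 2950, 0]) cube([200, 1350, 2600]);
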